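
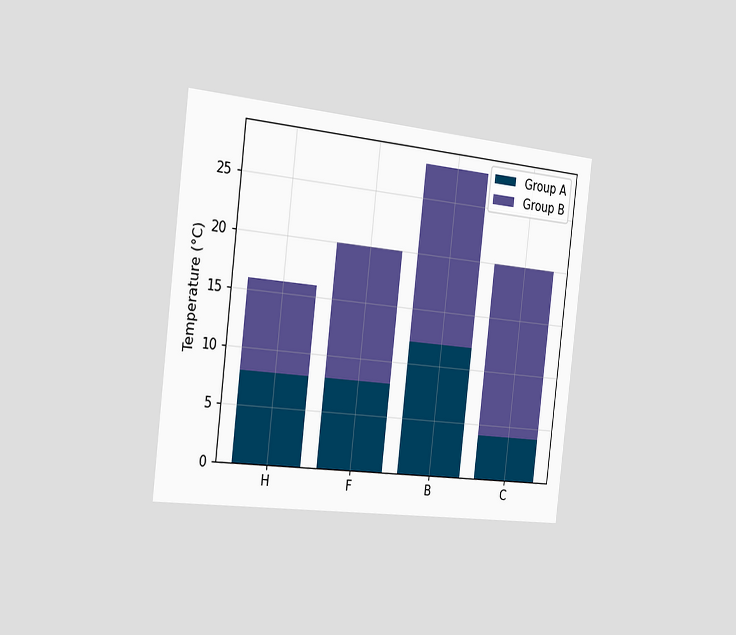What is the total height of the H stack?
The chart is tilted about 7° clockwise and viewed slightly from the left. The H stack's top reaches 16°C on the y-axis.

16°C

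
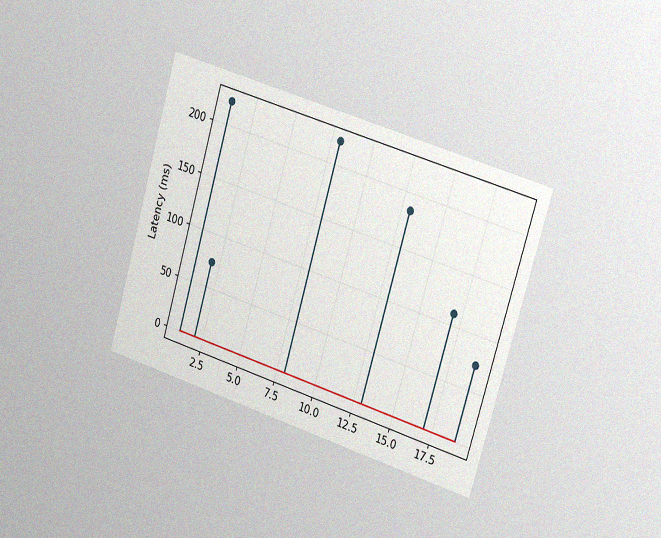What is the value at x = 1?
222ms

The chart is tilted about 17° clockwise and viewed slightly from the right, with some photo noise. The stem at x=1 reaches 222ms.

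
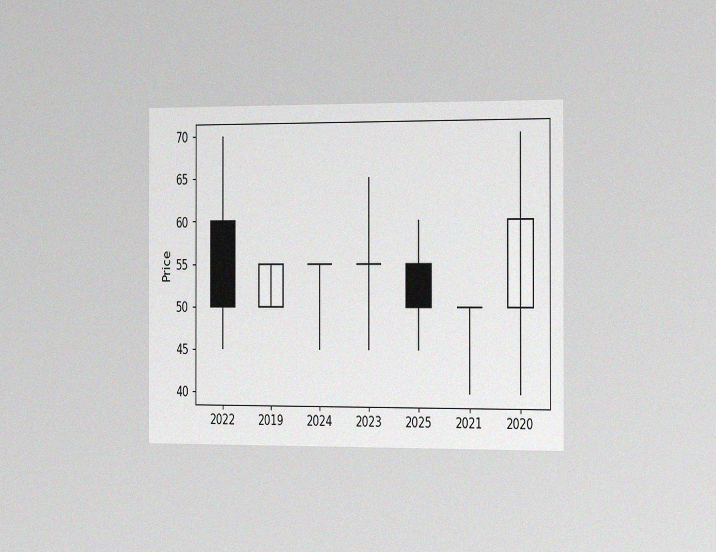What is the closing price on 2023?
55

The chart is viewed slightly from the right, with some photo noise. The 2023 candle closes at 55.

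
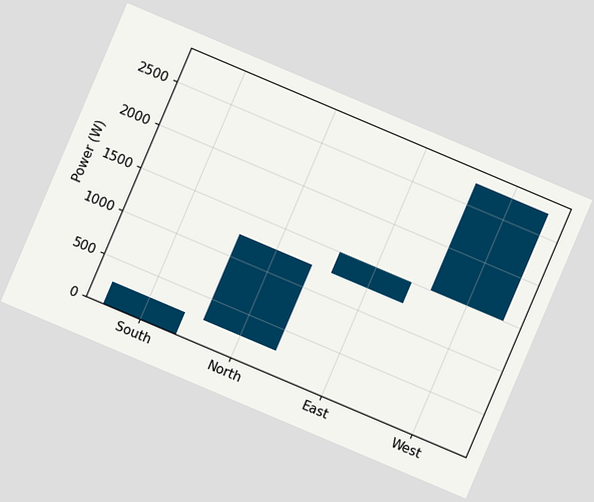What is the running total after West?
The chart is tilted about 23° clockwise. After West the running total reaches 2750W.

2750W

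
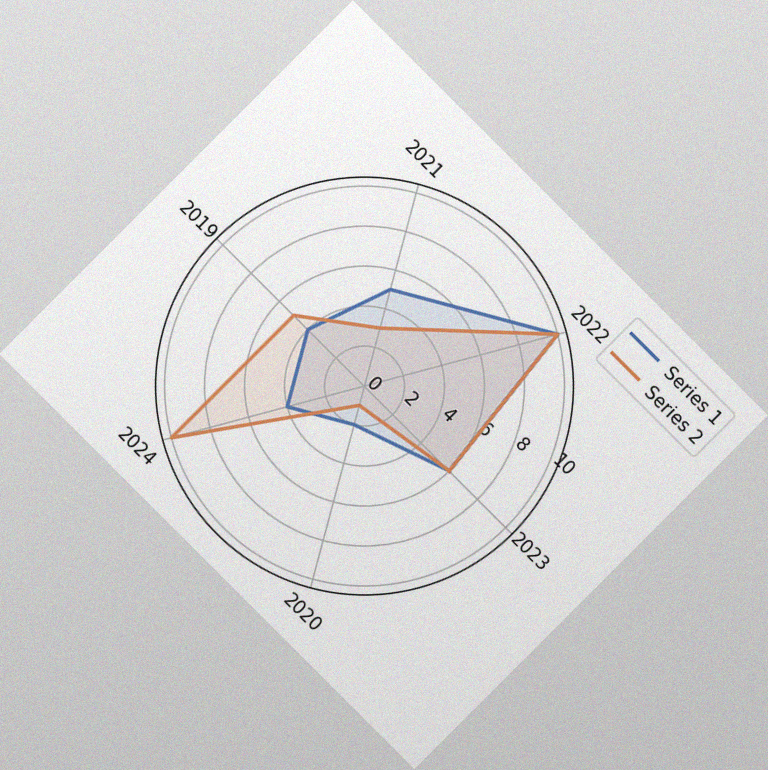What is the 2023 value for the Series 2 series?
The chart is tilted about 45° clockwise, with some photo noise. On the 2023 axis, Series 2 reaches 6.

6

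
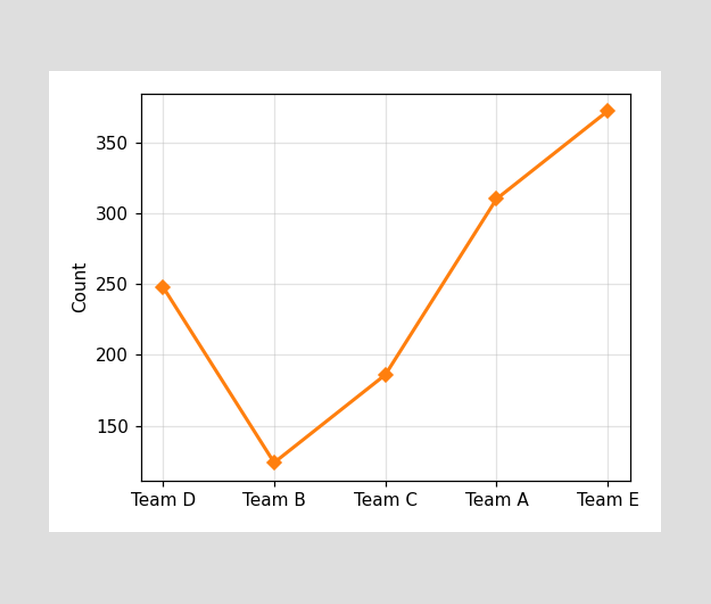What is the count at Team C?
186

At Team C, the line is at 186.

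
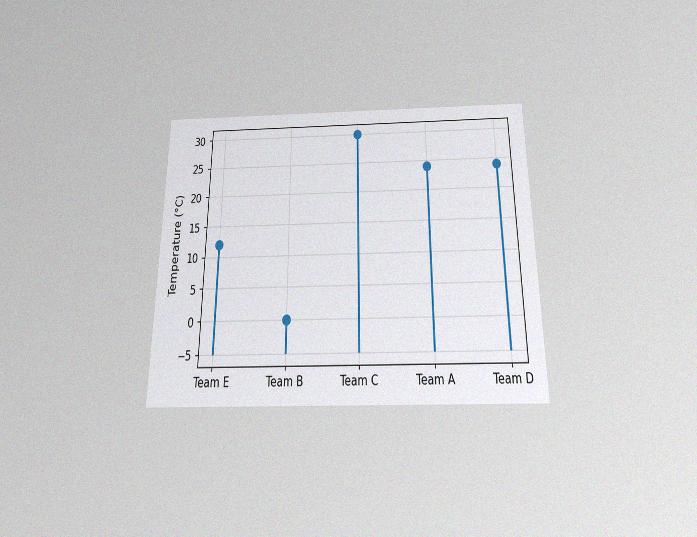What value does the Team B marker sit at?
0°C

The chart is viewed slightly from below, with some photo noise. The Team B marker sits at 0°C.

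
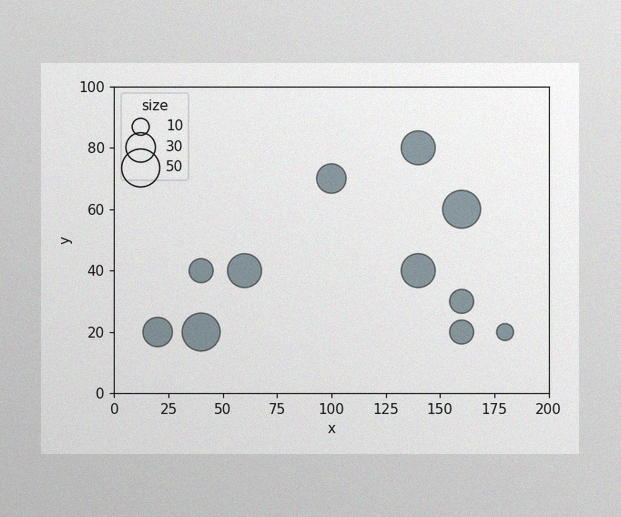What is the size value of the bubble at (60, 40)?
The image has some photo noise and uneven lighting. Matching the bubble at (60, 40) against the size legend gives 40.

40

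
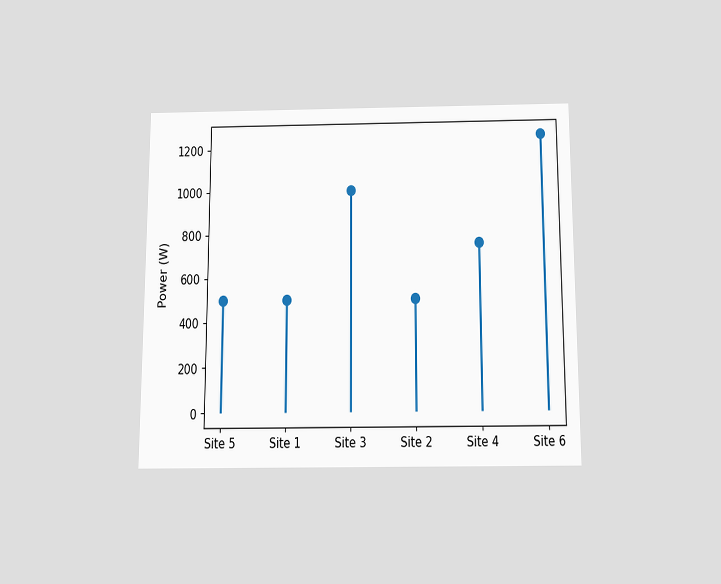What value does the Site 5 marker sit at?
The chart is viewed slightly from below. The Site 5 marker sits at 500W.

500W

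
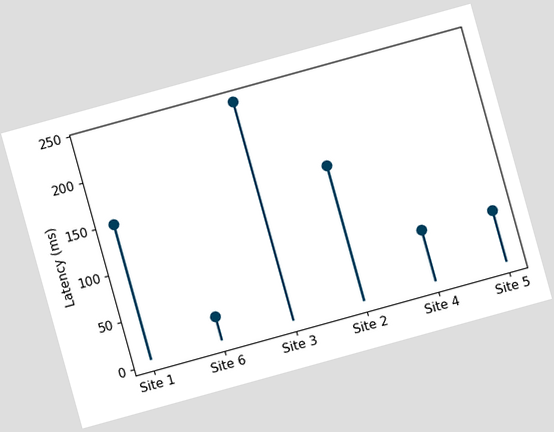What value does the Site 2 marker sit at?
150ms

The chart is tilted about 15° counter-clockwise. The Site 2 marker sits at 150ms.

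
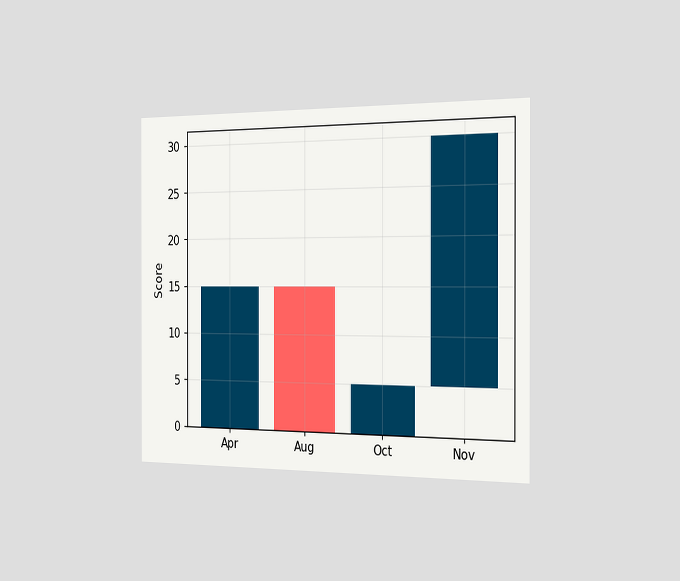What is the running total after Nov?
The chart is viewed slightly from the right. After Nov the running total reaches 30.

30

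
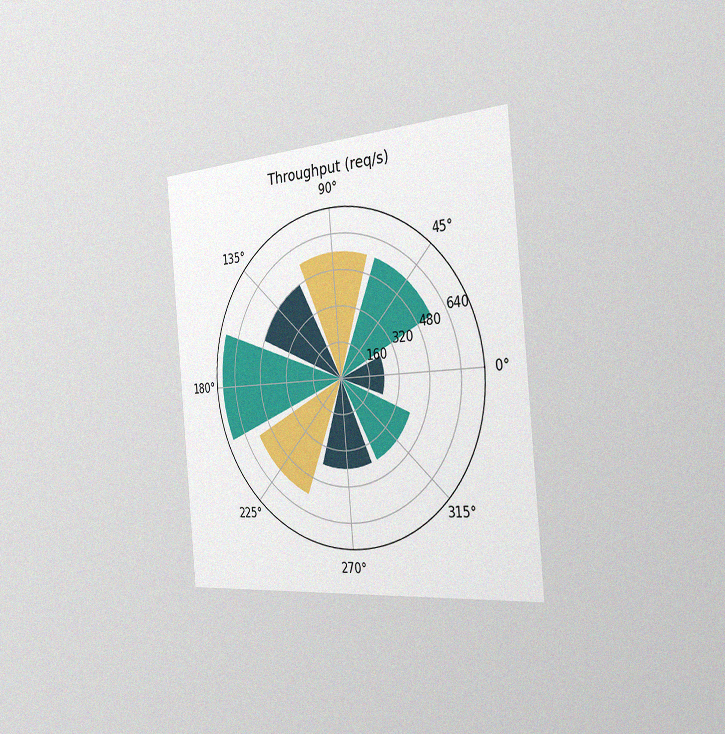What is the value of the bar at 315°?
400req/s

The chart is tilted about 5° counter-clockwise and viewed slightly from the right, with some photo noise. The bar at 315° reaches 400req/s on the radial axis.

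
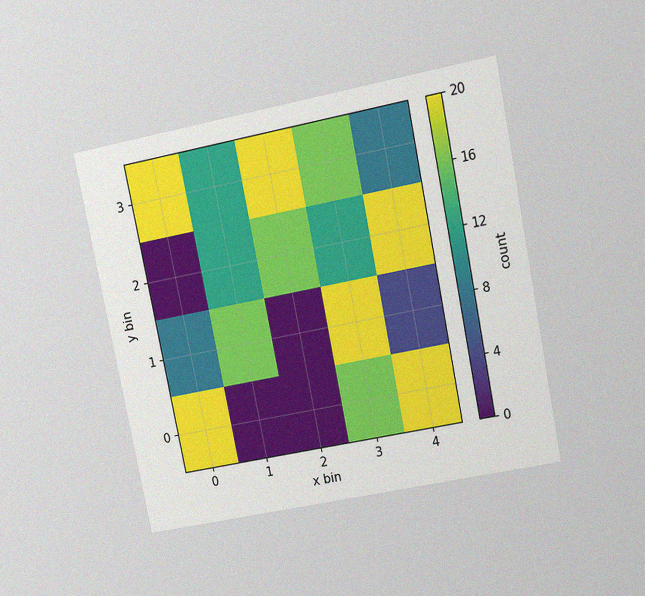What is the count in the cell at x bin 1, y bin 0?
0

The chart is tilted about 11° counter-clockwise and viewed at a slight angle, with some photo noise. Matching the cell (1, 0) against the colorbar gives 0.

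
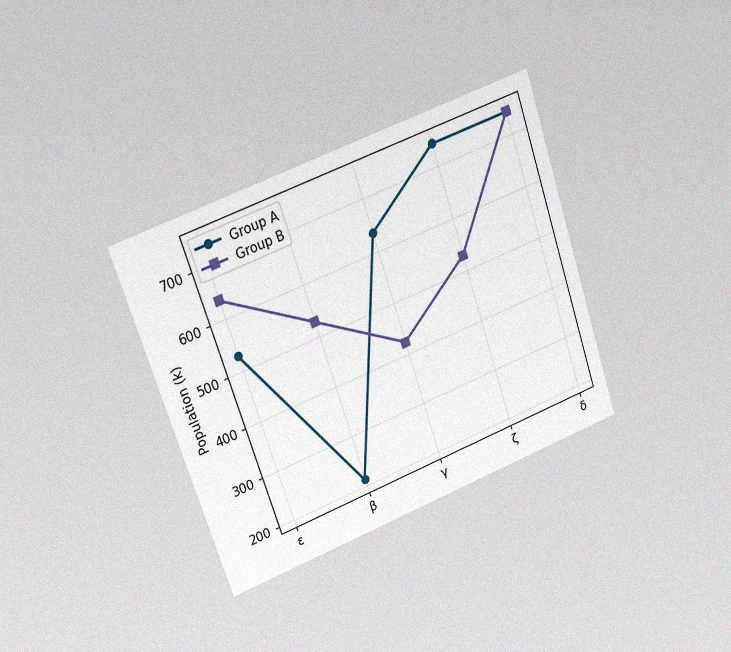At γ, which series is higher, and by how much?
The chart is tilted about 19° counter-clockwise and viewed at a slight angle, with some photo noise. At γ, Group A sits above the other line by 212k.

Group A, by 212k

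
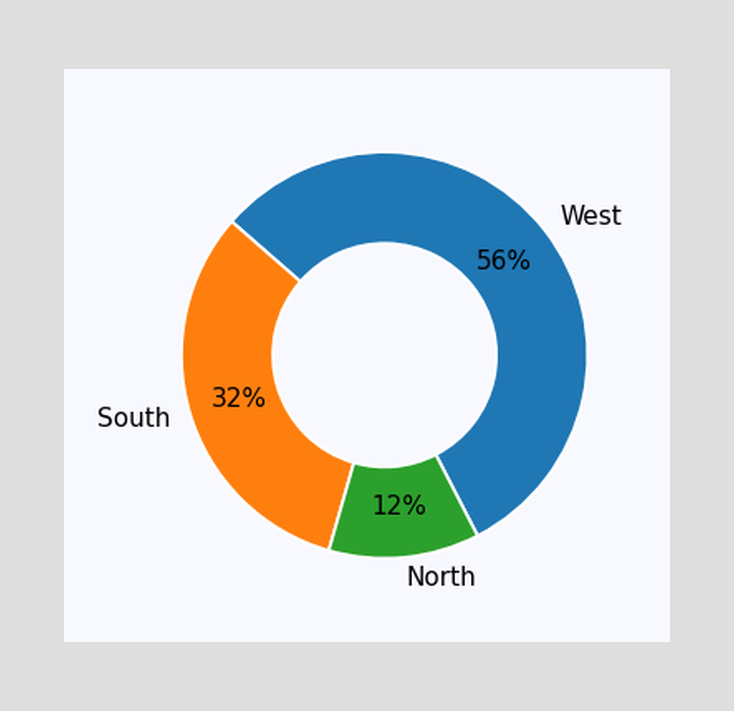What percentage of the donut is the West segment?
The West segment takes up 56% of the ring.

56%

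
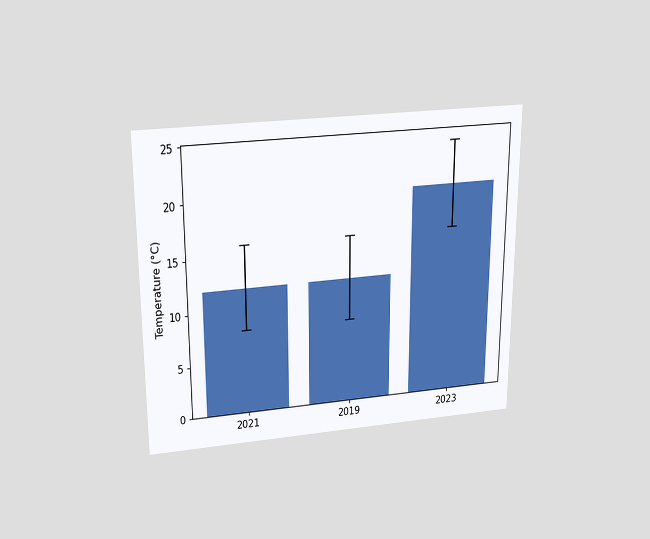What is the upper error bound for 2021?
16°C

The chart is viewed slightly from above. The 2021 bar's upper whisker reaches 16°C.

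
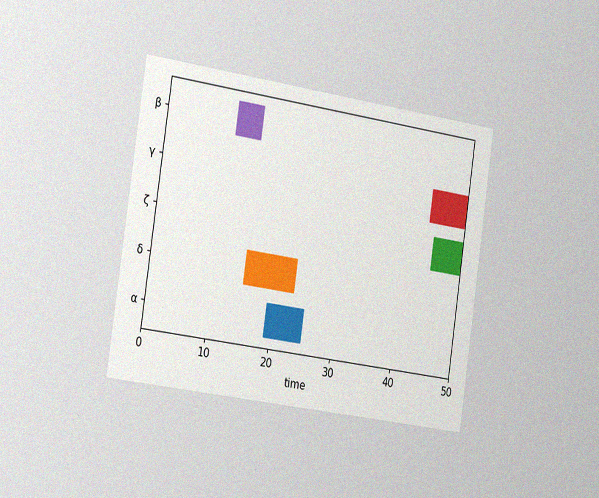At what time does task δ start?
15

The chart is tilted about 8° clockwise and viewed slightly from the left, with some photo noise. The δ bar begins at t=15.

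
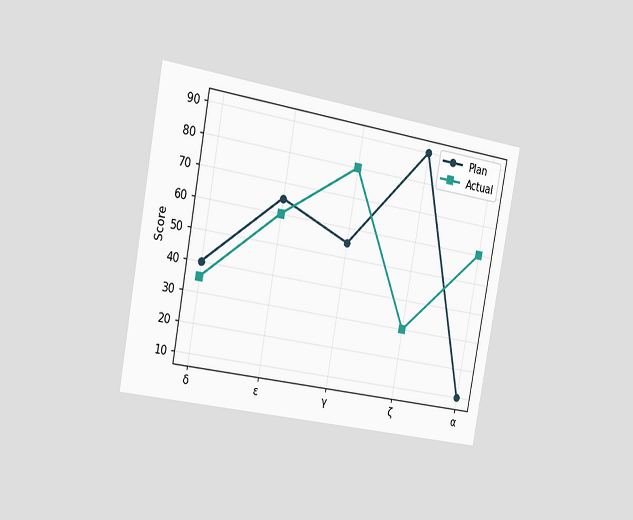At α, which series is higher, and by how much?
The chart is tilted about 10° clockwise and viewed slightly from the left. At α, Actual sits above the other line by 50.

Actual, by 50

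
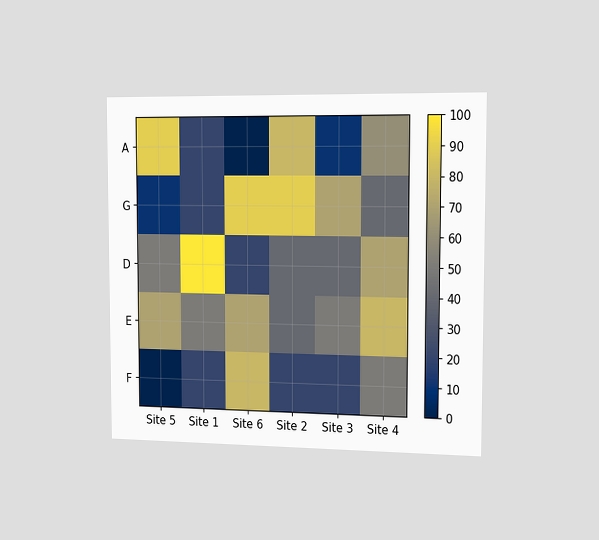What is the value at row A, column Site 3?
The chart is viewed slightly from the right. Matching cell (A, Site 3) against the colorbar gives 10.

10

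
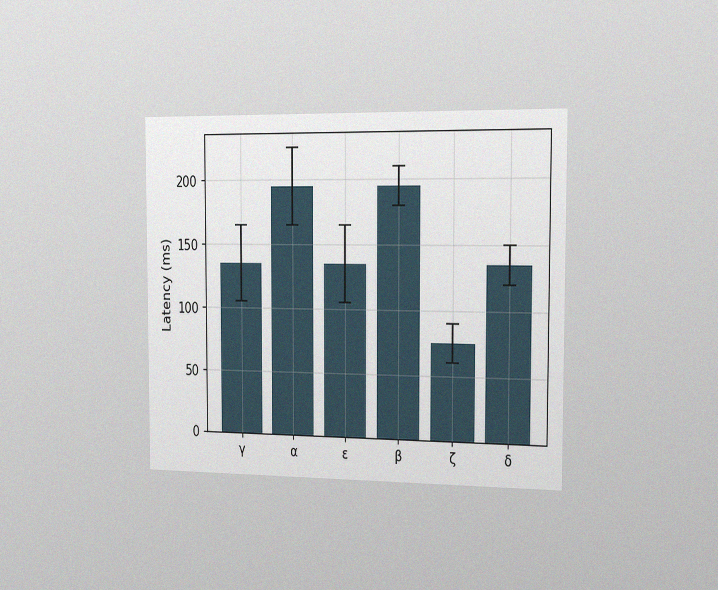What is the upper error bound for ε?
165ms

The chart is viewed slightly from the right, with some photo noise. The ε bar's upper whisker reaches 165ms.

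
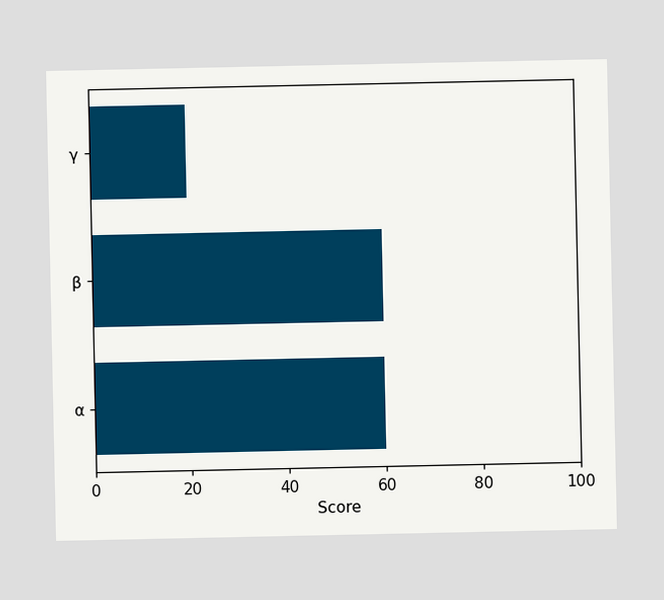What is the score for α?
60

Reading along the chart's x-axis, the α bar reaches 60.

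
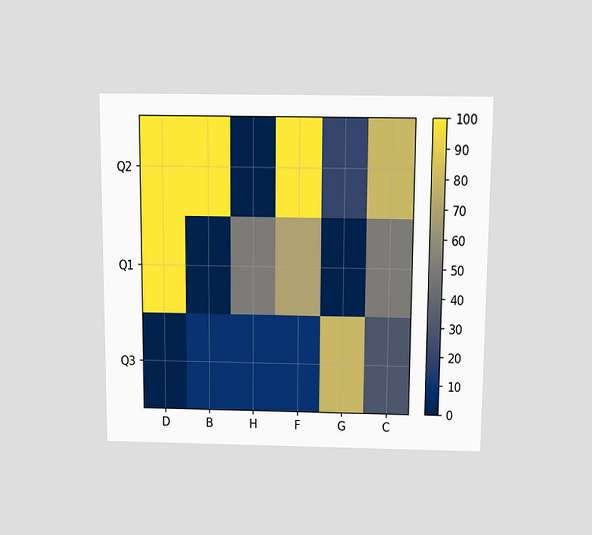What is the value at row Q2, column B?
The chart is viewed slightly from above. Matching cell (Q2, B) against the colorbar gives 100.

100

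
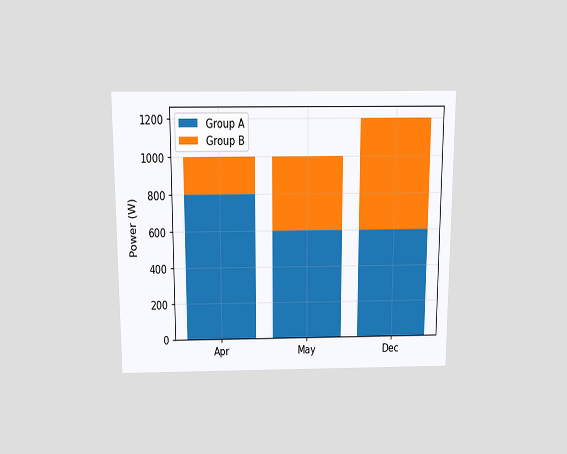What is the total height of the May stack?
1000W

The chart is viewed slightly from above. The May stack's top reaches 1000W on the y-axis.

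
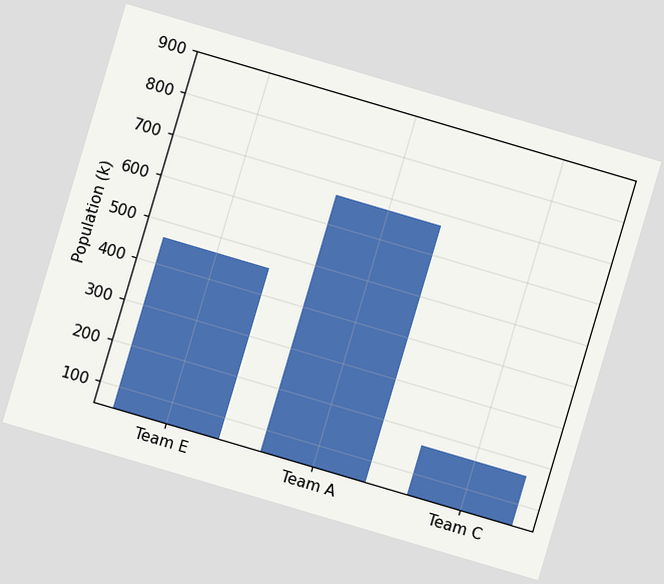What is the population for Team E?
The chart is tilted about 16° clockwise. Reading along the chart's y-axis, the Team E bar reaches 462k.

462k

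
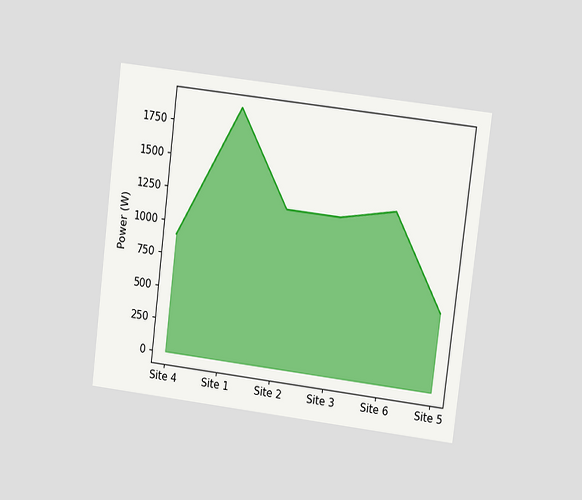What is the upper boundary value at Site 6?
1300W

The chart is tilted about 7° clockwise and viewed at a slight angle. At Site 6 the upper boundary is at 1300W.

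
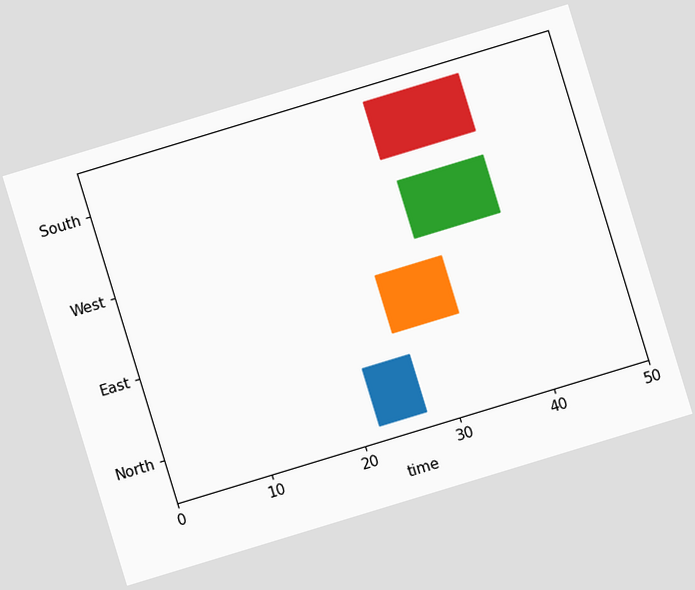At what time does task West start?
The chart is tilted about 17° counter-clockwise. The West bar begins at t=31.

31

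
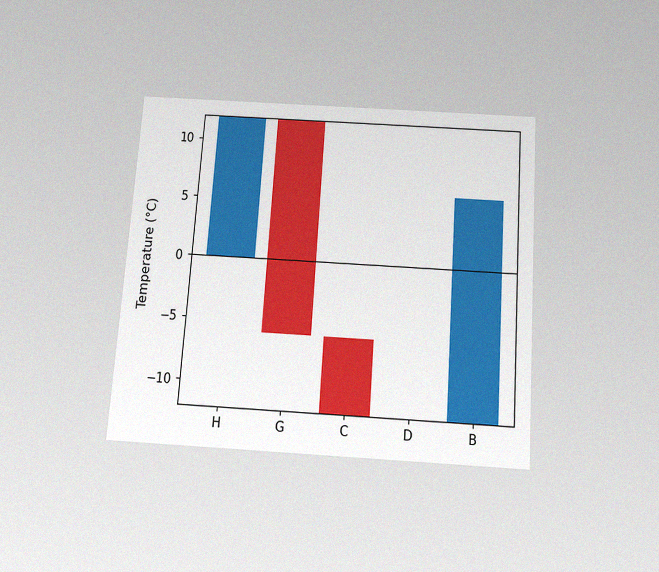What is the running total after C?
-12°C

The chart is tilted about 4° clockwise and viewed slightly from below, with some photo noise. After C the running total reaches -12°C.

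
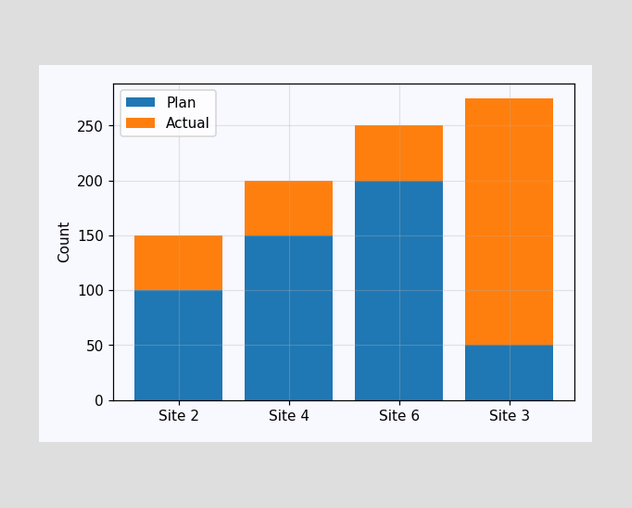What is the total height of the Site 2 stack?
150

The Site 2 stack's top reaches 150 on the y-axis.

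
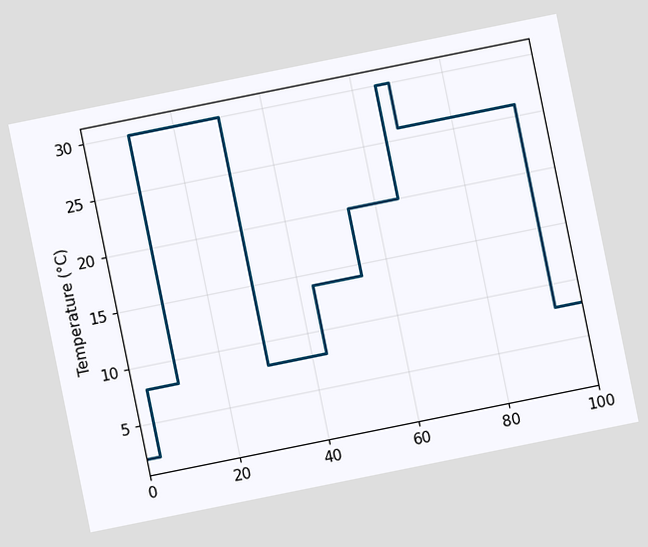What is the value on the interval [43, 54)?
14°C

The chart is tilted about 11° counter-clockwise. On [43, 54) the step sits at 14°C.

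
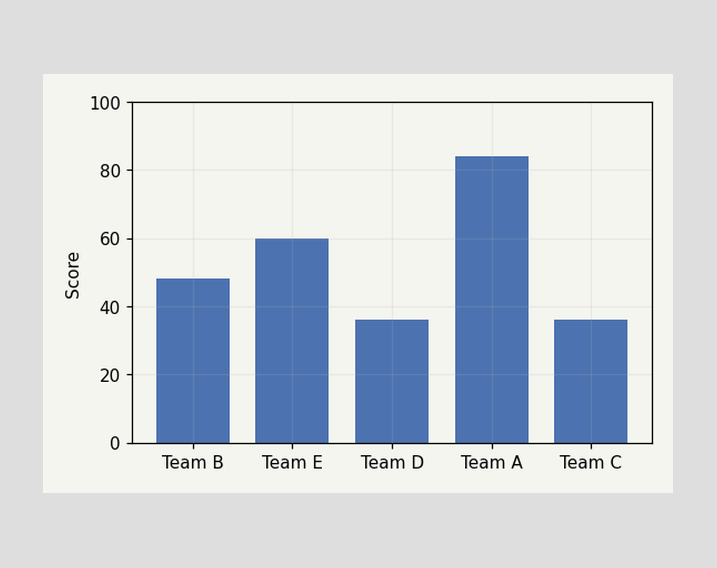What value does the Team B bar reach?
48

Reading along the chart's y-axis, the Team B bar reaches 48.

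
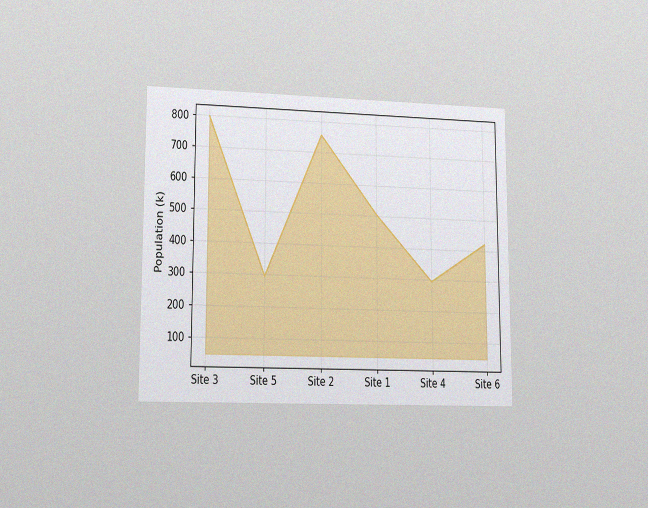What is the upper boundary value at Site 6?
The chart is viewed at a slight angle, with some photo noise. At Site 6 the upper boundary is at 420k.

420k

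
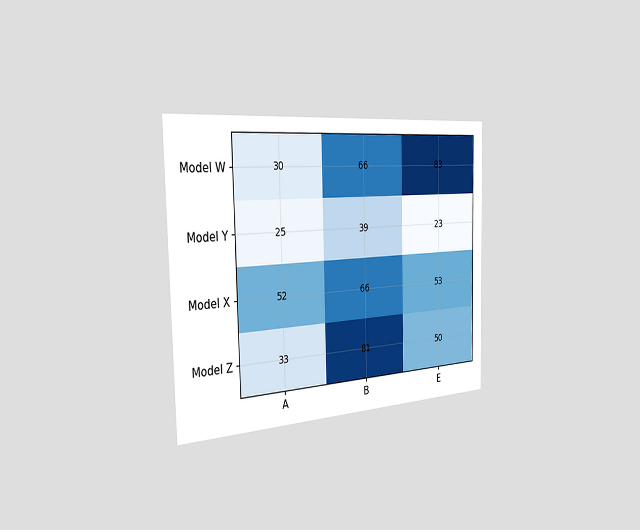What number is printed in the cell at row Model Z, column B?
81

The chart is viewed slightly from the left. The (Model Z, B) cell reads 81.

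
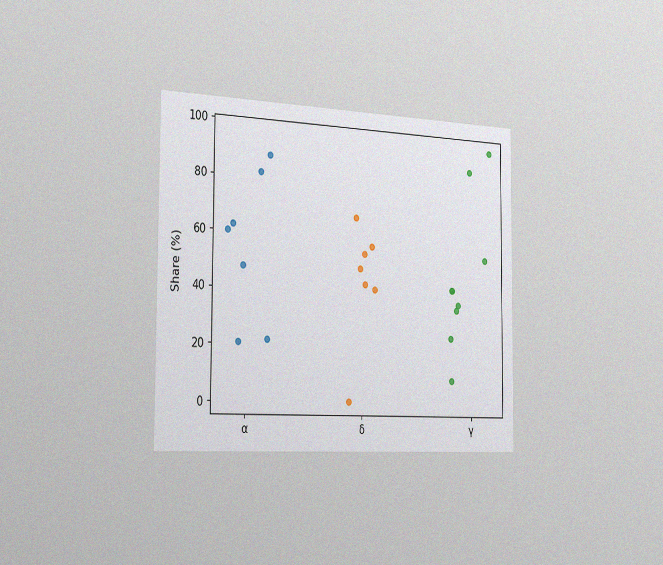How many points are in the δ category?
7

The chart is viewed slightly from the left, with some photo noise. Counting the markers in the δ column gives 7.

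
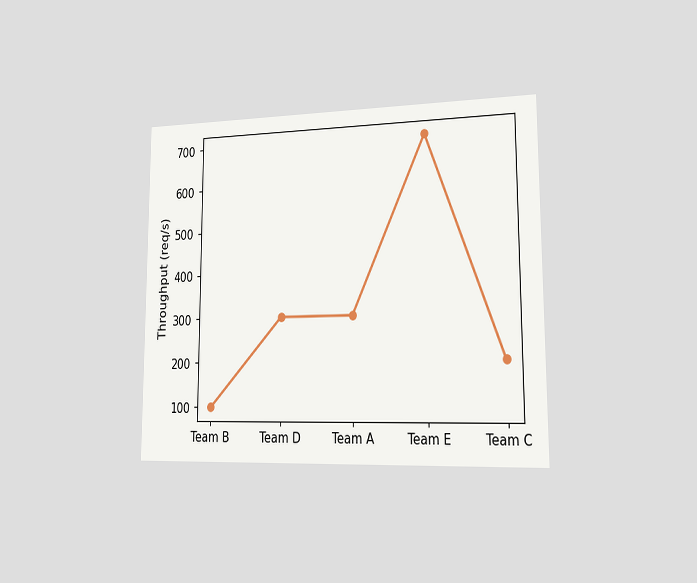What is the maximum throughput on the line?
700req/s

The chart is viewed slightly from the right. The highest point is at Team E, and reading across to the y-axis gives 700req/s.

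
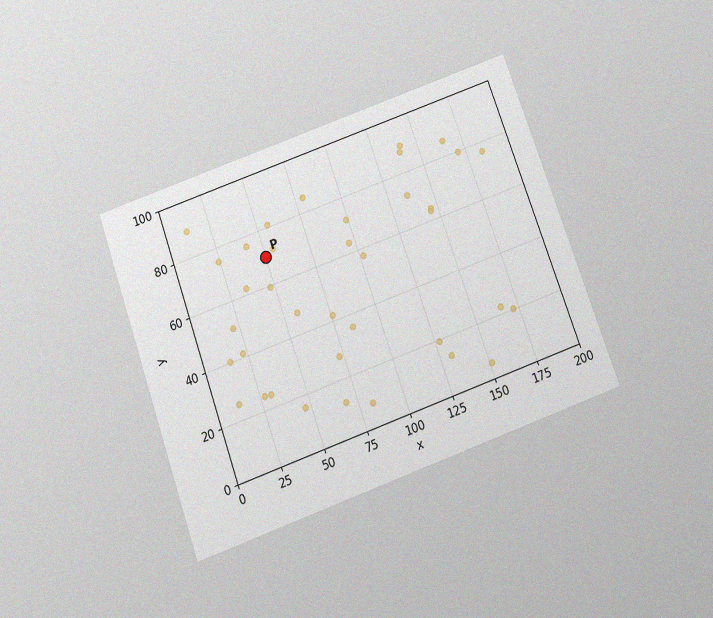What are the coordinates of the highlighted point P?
The chart is tilted about 20° counter-clockwise and viewed slightly from below, with some photo noise. Following the gridlines from P to each axis, P sits at (50, 70).

(50, 70)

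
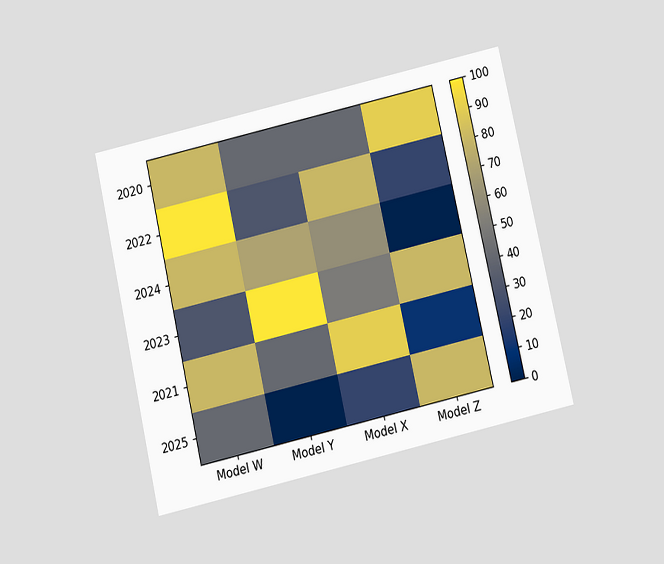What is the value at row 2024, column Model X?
60

The chart is tilted about 13° counter-clockwise and viewed slightly from below. Matching cell (2024, Model X) against the colorbar gives 60.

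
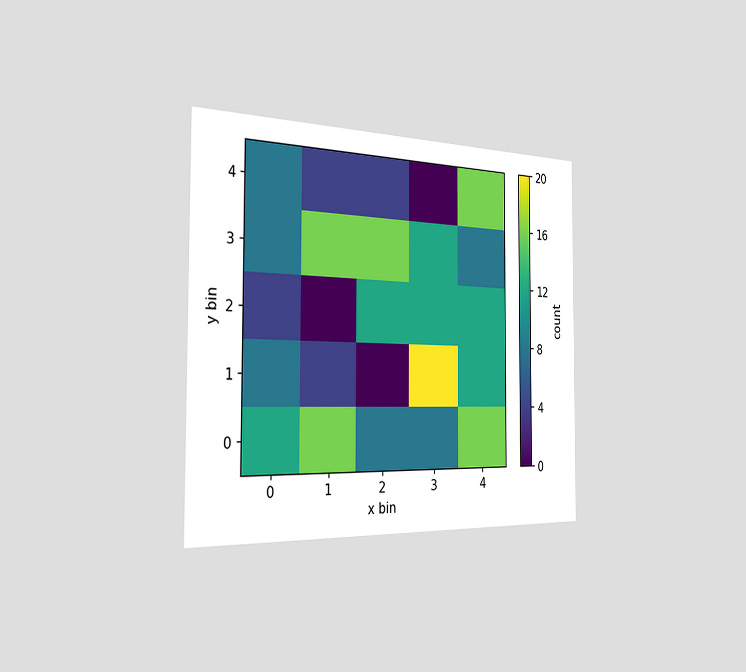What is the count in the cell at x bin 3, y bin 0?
8

The chart is viewed slightly from the left. Matching the cell (3, 0) against the colorbar gives 8.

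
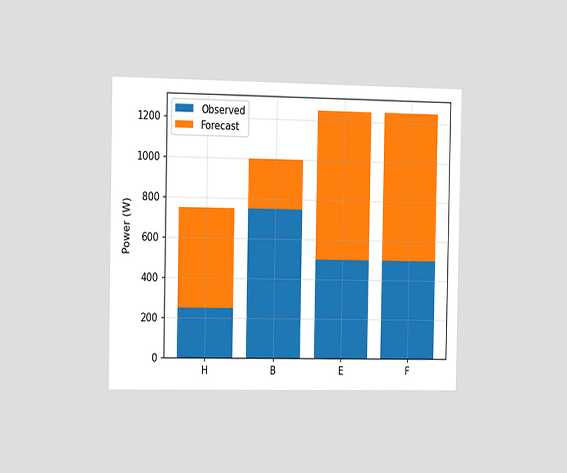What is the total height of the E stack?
1250W

The chart is viewed slightly from the left. The E stack's top reaches 1250W on the y-axis.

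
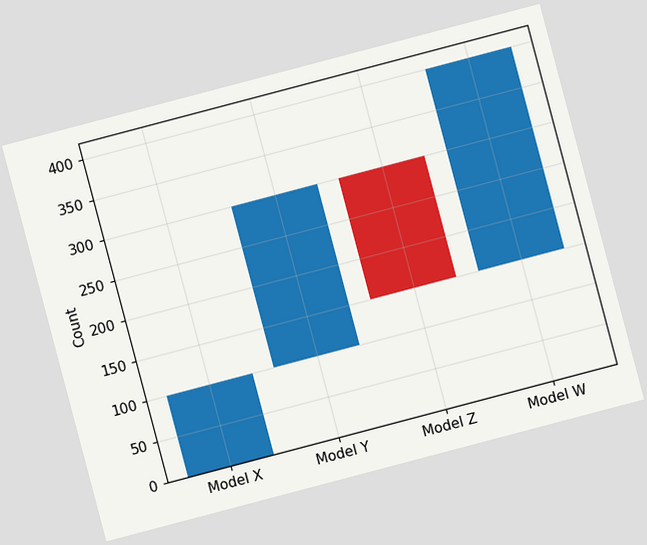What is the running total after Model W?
400

The chart is tilted about 15° counter-clockwise. After Model W the running total reaches 400.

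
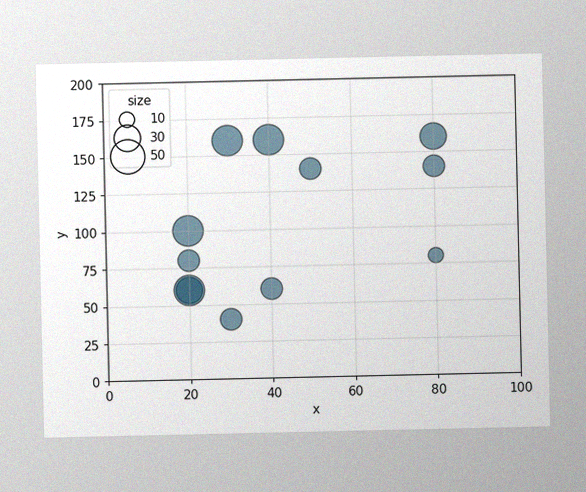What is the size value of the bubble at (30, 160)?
The image has some photo noise and uneven lighting. Matching the bubble at (30, 160) against the size legend gives 40.

40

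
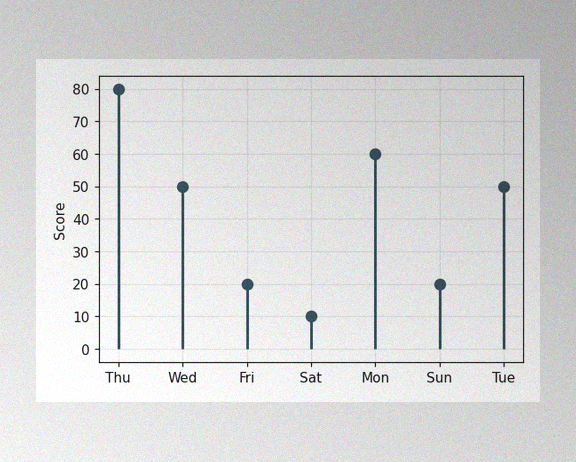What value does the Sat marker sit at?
The image has some photo noise and uneven lighting. The Sat marker sits at 10.

10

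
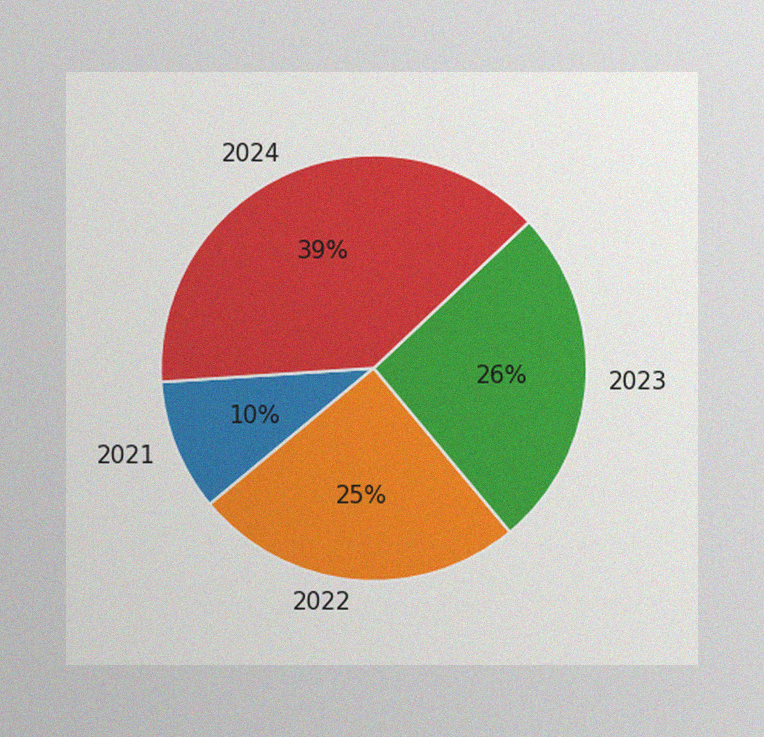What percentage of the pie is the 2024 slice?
39%

The image has some photo noise and uneven lighting. The 2024 slice takes up 39% of the pie.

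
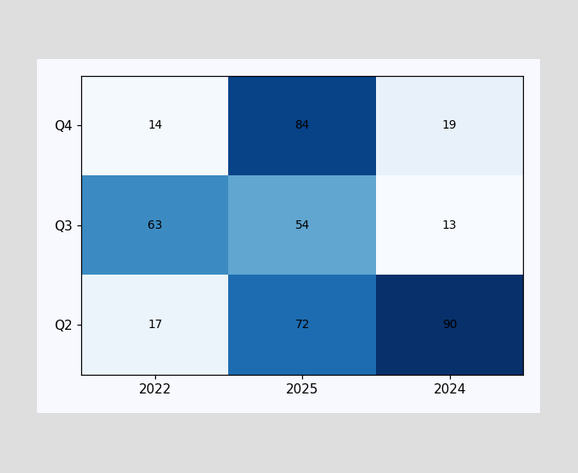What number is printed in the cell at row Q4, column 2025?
84

The (Q4, 2025) cell reads 84.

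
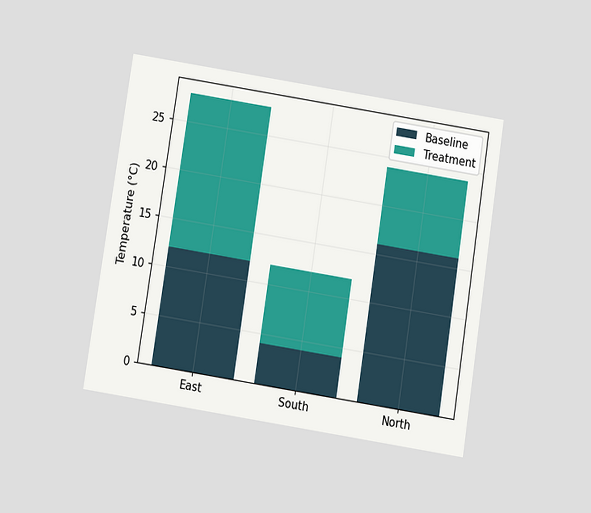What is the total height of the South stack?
The chart is tilted about 9° clockwise and viewed slightly from below. The South stack's top reaches 12°C on the y-axis.

12°C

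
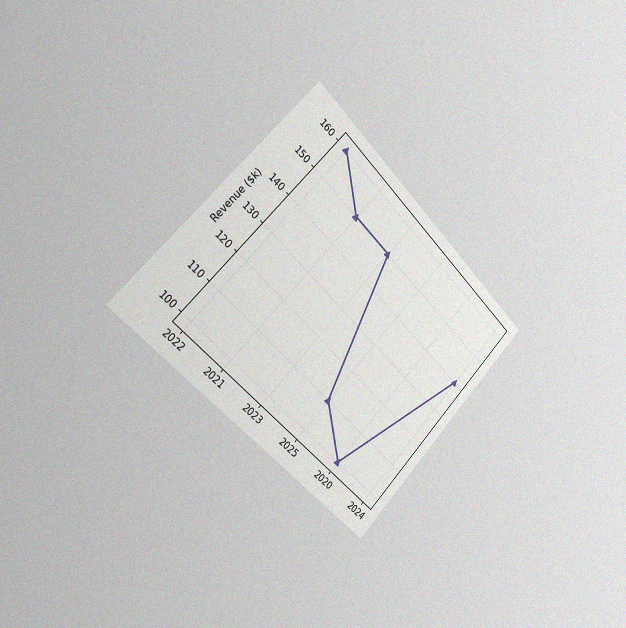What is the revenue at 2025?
$110k

The chart is tilted about 45° clockwise and viewed slightly from the left, with some photo noise. At 2025, the line is at $110k.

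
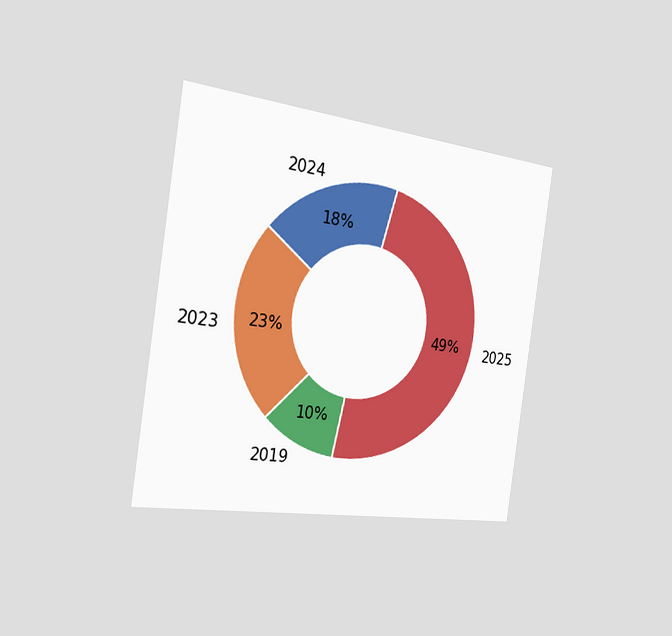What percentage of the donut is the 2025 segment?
The chart is tilted about 8° clockwise and viewed slightly from the left. The 2025 segment takes up 49% of the ring.

49%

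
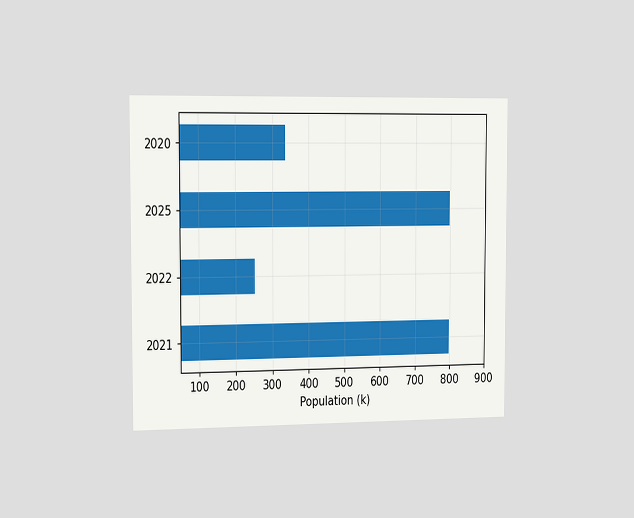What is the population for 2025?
The chart is viewed slightly from the left. Reading along the chart's x-axis, the 2025 bar reaches 798k.

798k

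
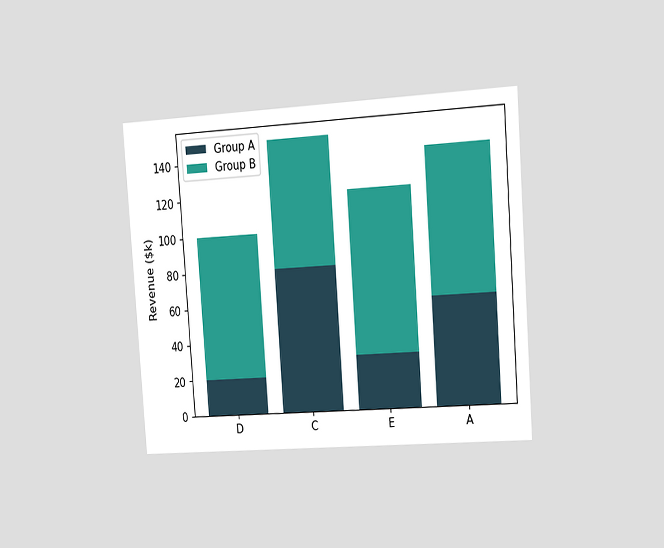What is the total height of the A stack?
$140k

The chart is tilted about 4° counter-clockwise and viewed slightly from the right. The A stack's top reaches $140k on the y-axis.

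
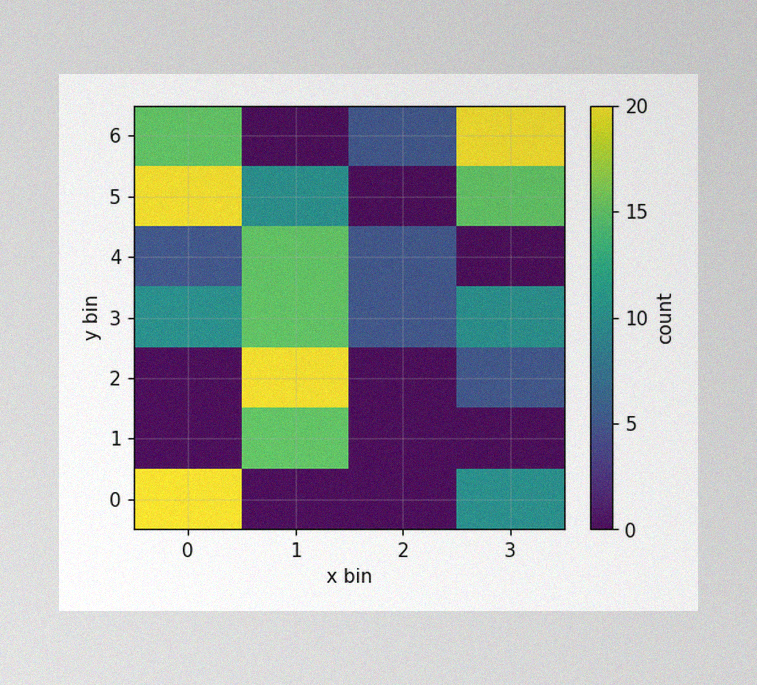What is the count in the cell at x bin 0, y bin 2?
The image has some photo noise and uneven lighting. Matching the cell (0, 2) against the colorbar gives 0.

0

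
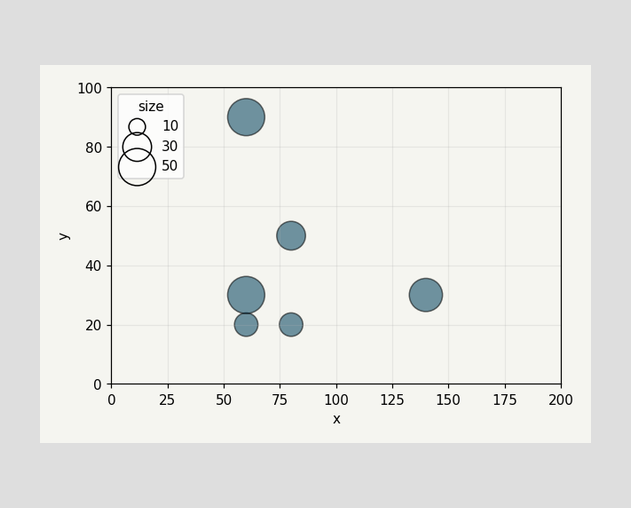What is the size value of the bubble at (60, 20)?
Matching the bubble at (60, 20) against the size legend gives 20.

20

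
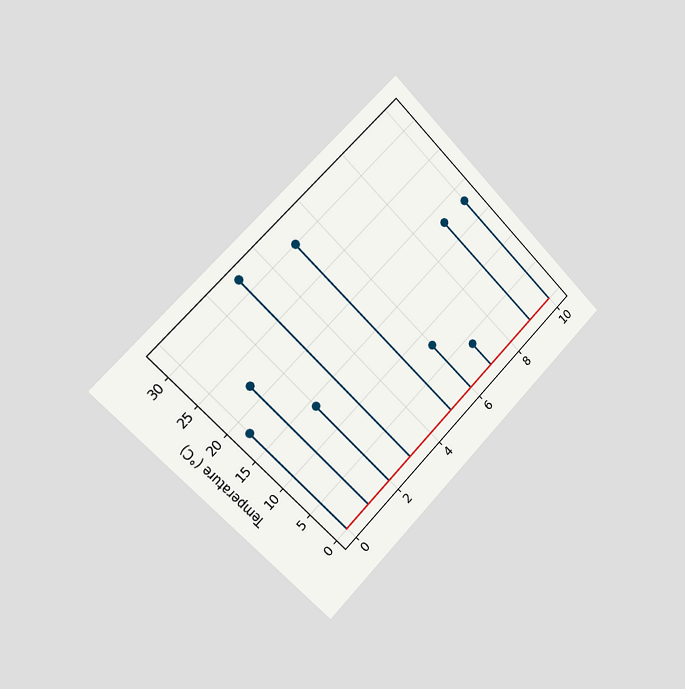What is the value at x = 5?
30°C

The chart is tilted about 45° counter-clockwise and viewed slightly from the left. The stem at x=5 reaches 30°C.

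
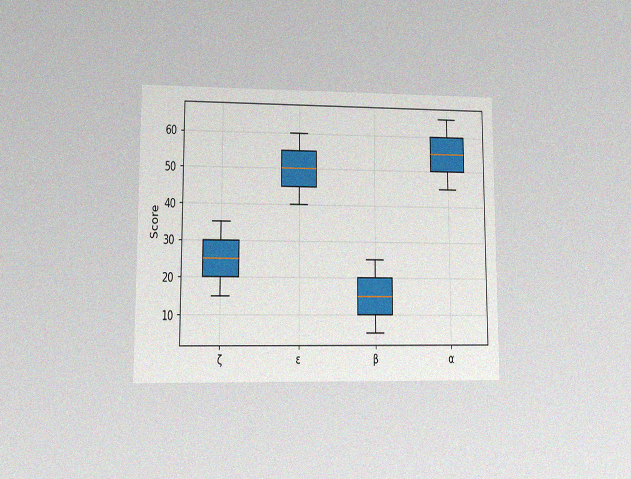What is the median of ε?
The chart is viewed at a slight angle, with some photo noise. The median line in the ε box sits at 50.

50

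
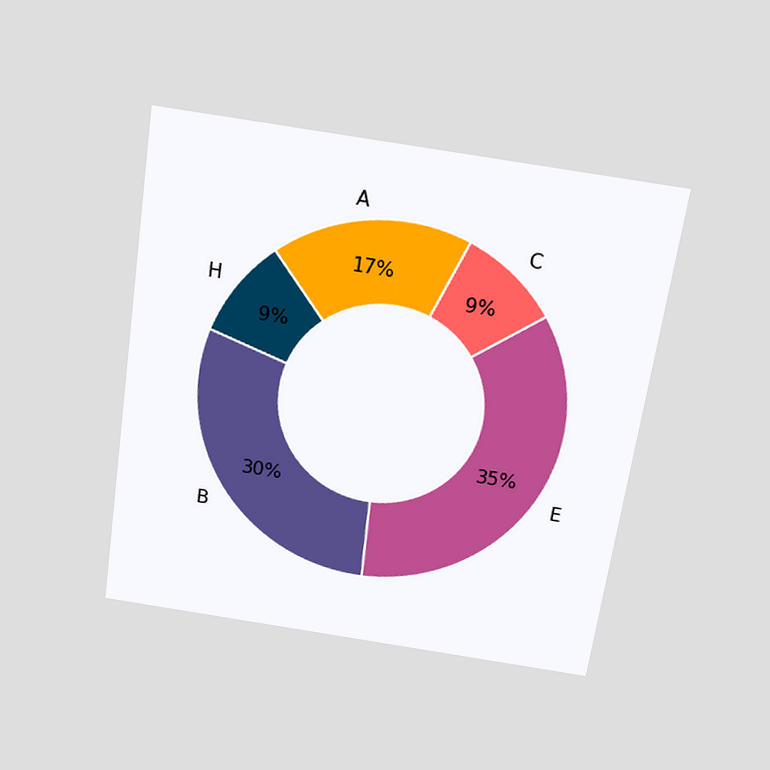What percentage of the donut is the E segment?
35%

The chart is tilted about 8° clockwise and viewed slightly from above. The E segment takes up 35% of the ring.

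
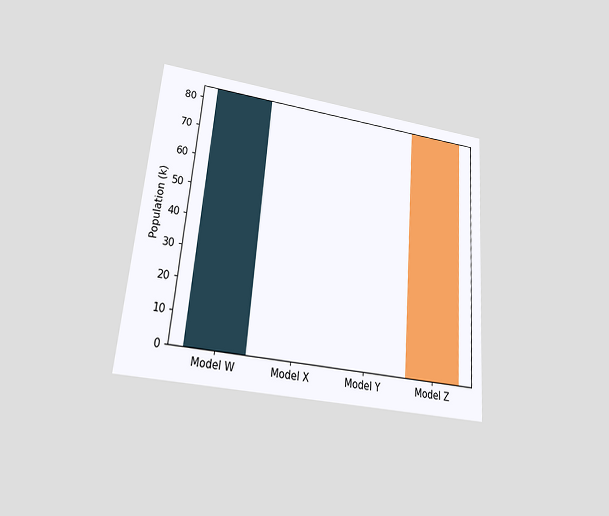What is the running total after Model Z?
The chart is tilted about 5° clockwise and viewed at a slight angle. After Model Z the running total reaches 0k.

0k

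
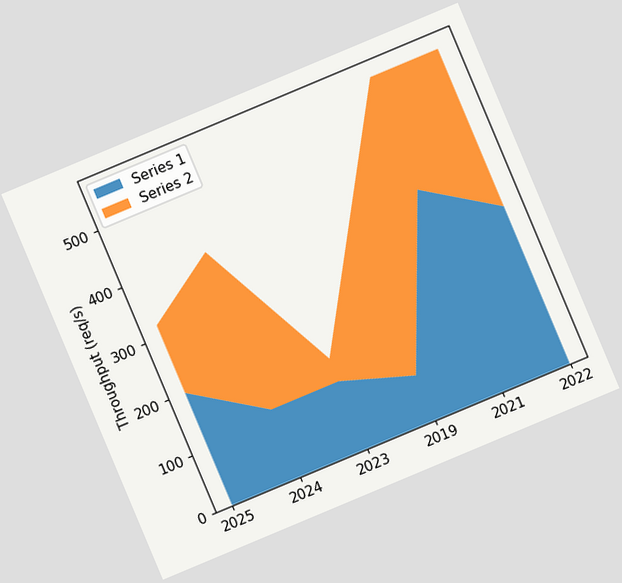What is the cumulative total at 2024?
400req/s

The chart is tilted about 23° counter-clockwise. The stacked total at 2024 reaches 400req/s.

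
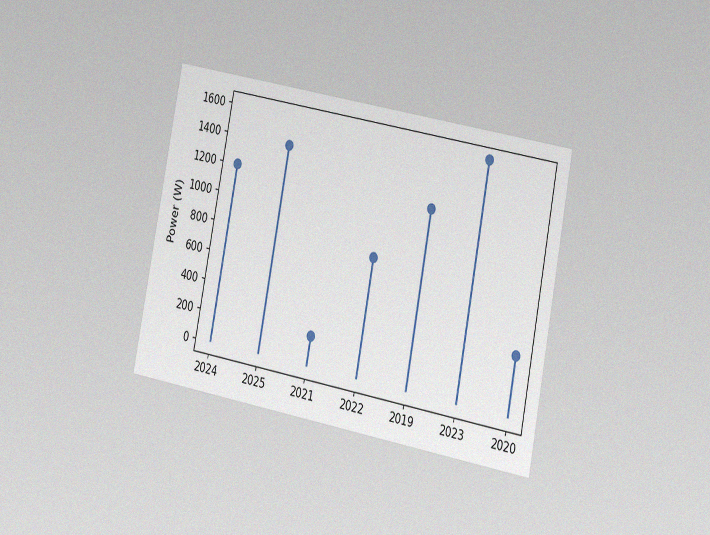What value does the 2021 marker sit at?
The chart is tilted about 11° clockwise and viewed slightly from the right, with some photo noise. The 2021 marker sits at 200W.

200W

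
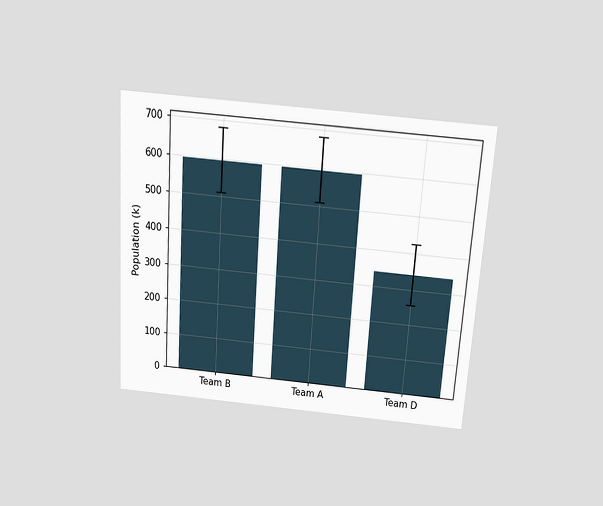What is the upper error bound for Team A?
680k

The chart is tilted about 4° clockwise and viewed slightly from above. The Team A bar's upper whisker reaches 680k.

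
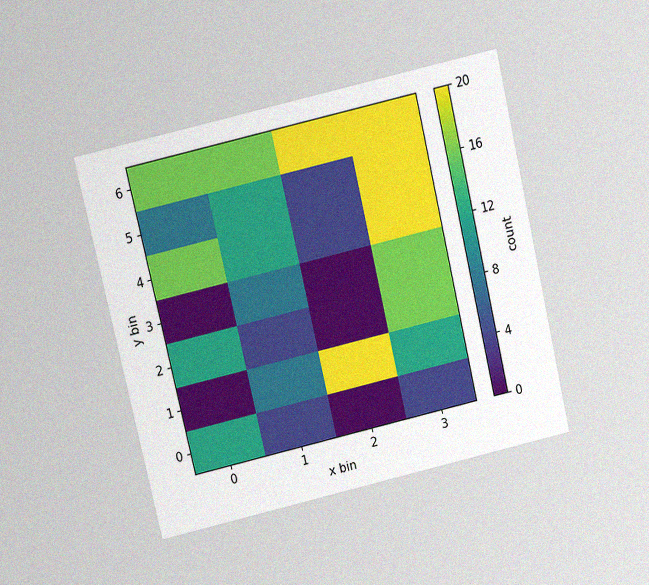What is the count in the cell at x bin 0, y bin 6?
The chart is tilted about 13° counter-clockwise and viewed at a slight angle, with some photo noise. Matching the cell (0, 6) against the colorbar gives 16.

16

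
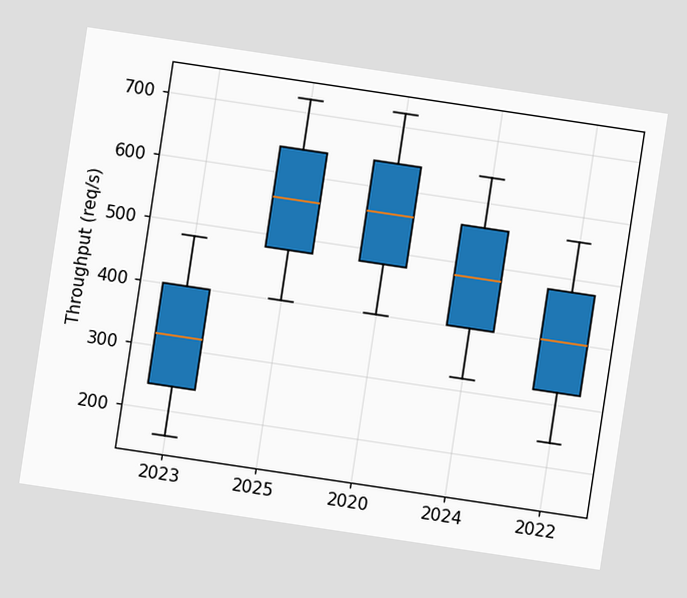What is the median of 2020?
The chart is tilted about 9° clockwise. The median line in the 2020 box sits at 560req/s.

560req/s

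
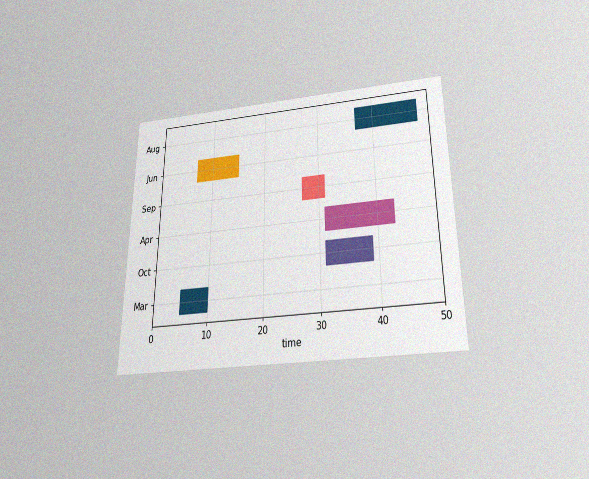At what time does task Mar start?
The chart is viewed slightly from below, with some photo noise. The Mar bar begins at t=5.

5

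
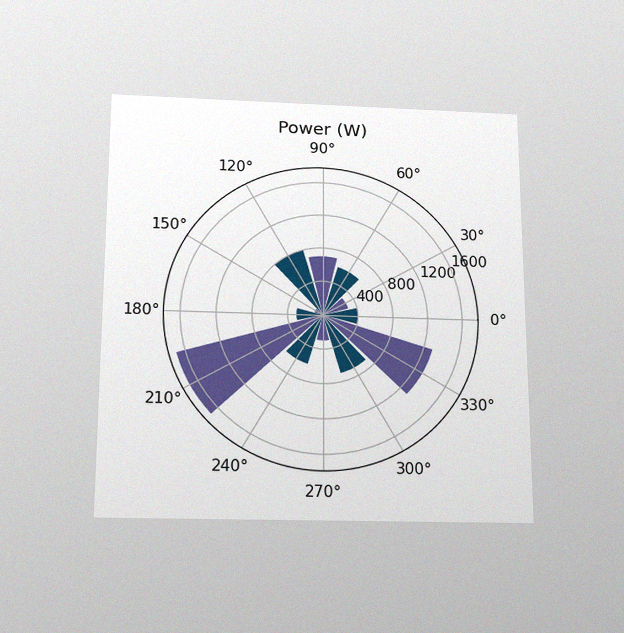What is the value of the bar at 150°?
100W

The chart is viewed slightly from below, with some photo noise. The bar at 150° reaches 100W on the radial axis.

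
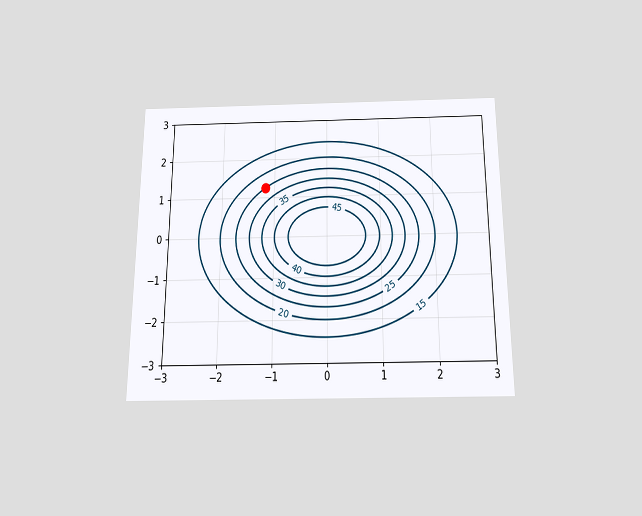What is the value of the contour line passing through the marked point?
The chart is viewed slightly from below. The marked point sits on the contour labelled 25.

25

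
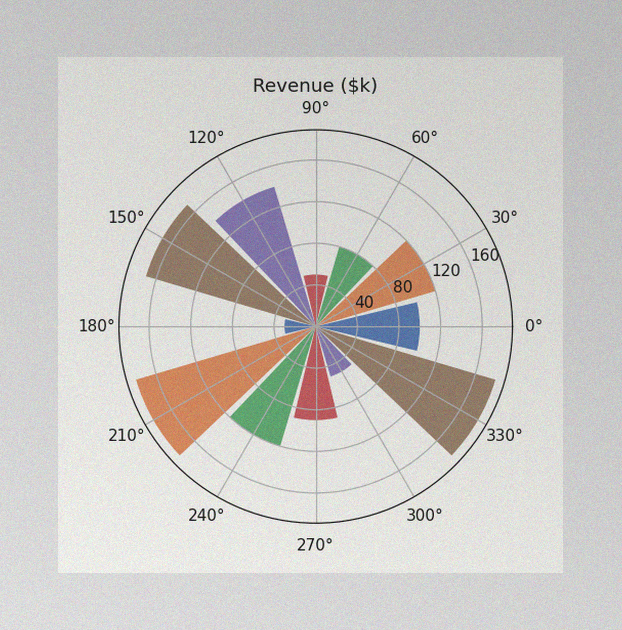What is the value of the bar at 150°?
The image has some photo noise and uneven lighting. The bar at 150° reaches $170k on the radial axis.

$170k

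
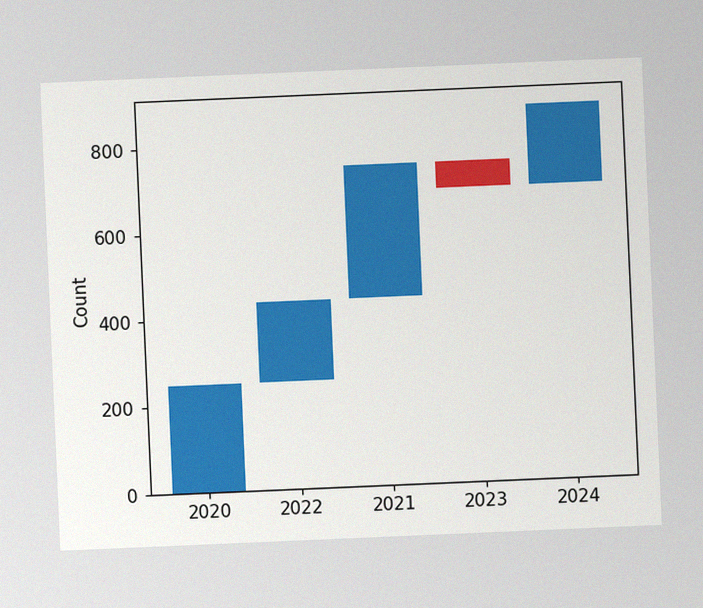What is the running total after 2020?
248

The chart is tilted about 2° counter-clockwise, with some photo noise. After 2020 the running total reaches 248.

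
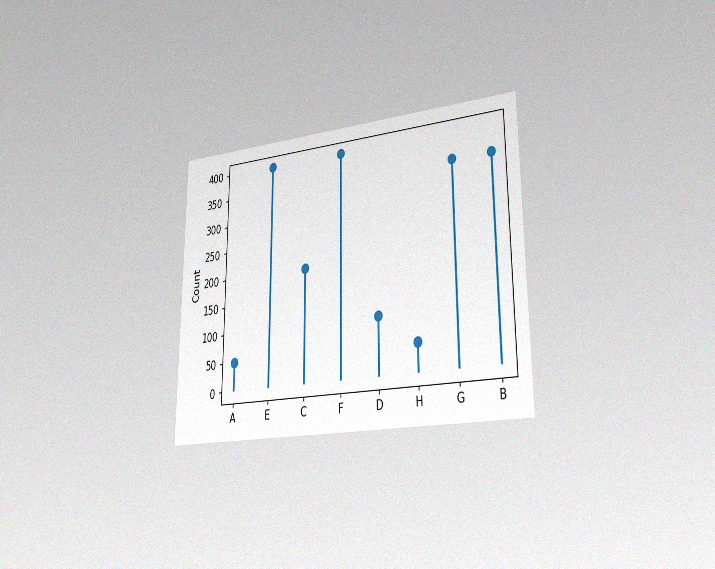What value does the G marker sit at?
350

The chart is viewed slightly from the right, with some photo noise. The G marker sits at 350.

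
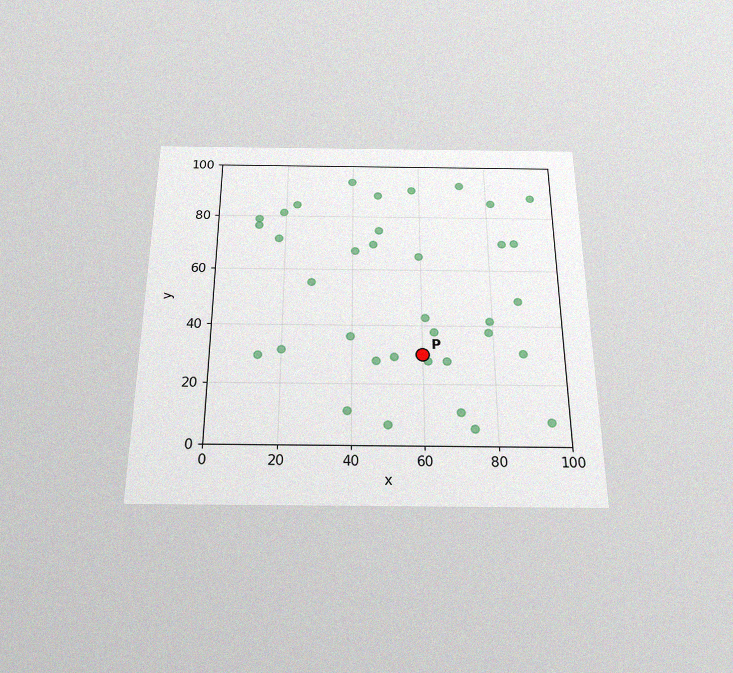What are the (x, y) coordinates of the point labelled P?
The chart is viewed slightly from below, with some photo noise. Following the gridlines from P to each axis, P sits at (60, 30).

(60, 30)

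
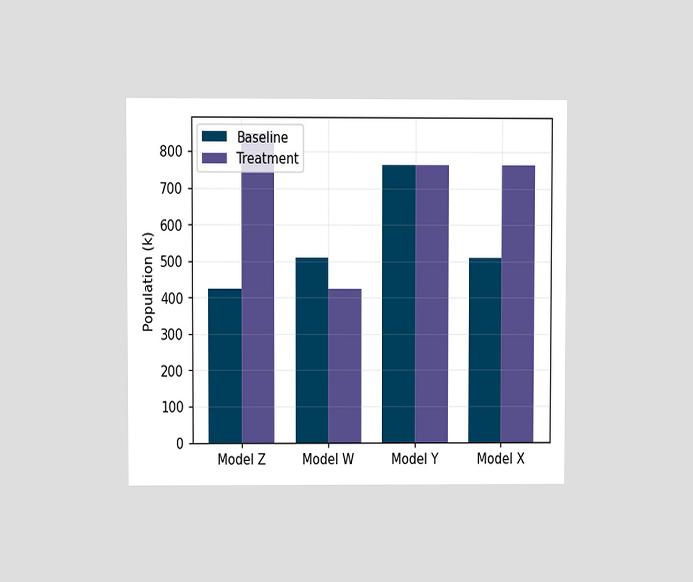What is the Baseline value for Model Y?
The chart is viewed at a slight angle. The Baseline bar at Model Y reaches 765k on the y-axis.

765k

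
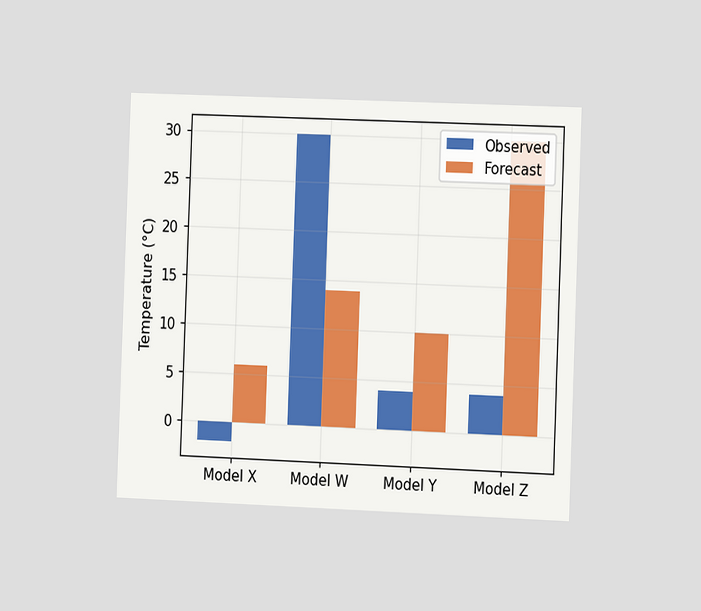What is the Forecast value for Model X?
6°C

The chart is tilted about 2° clockwise and viewed slightly from the right. The Forecast bar at Model X reaches 6°C on the y-axis.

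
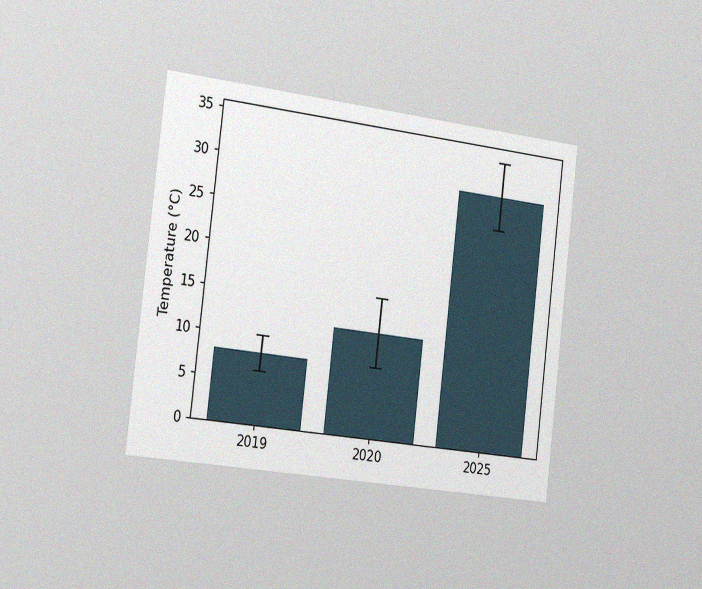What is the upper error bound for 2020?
The chart is tilted about 7° clockwise and viewed slightly from the left, with some photo noise. The 2020 bar's upper whisker reaches 16°C.

16°C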